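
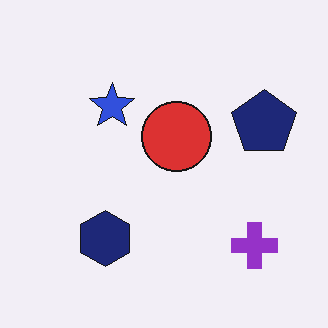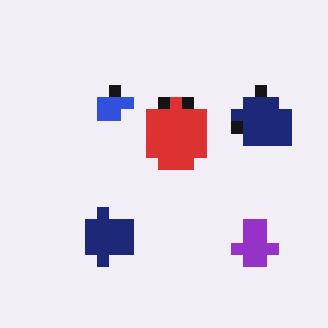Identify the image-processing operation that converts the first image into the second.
It was heavily pixelated into large blocks.

Shapes are reduced to large square blocks; fine edges and outlines are lost — a downscale-then-upscale (mosaic) effect.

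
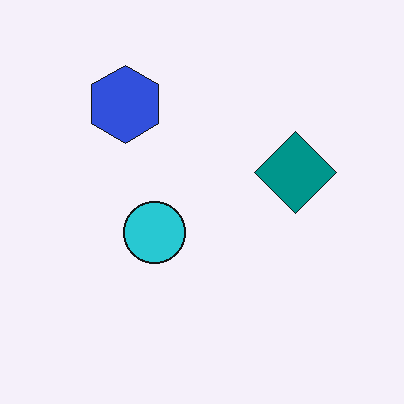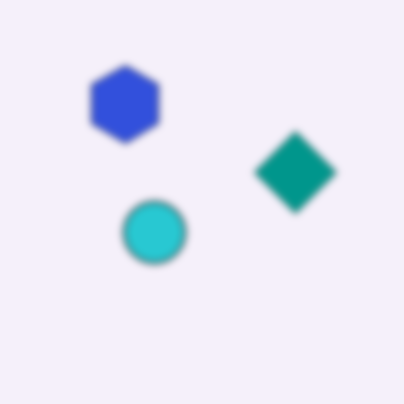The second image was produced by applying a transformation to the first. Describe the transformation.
The transformation is: moderately blurred.

Shape edges and outlines are uniformly softened across the whole image.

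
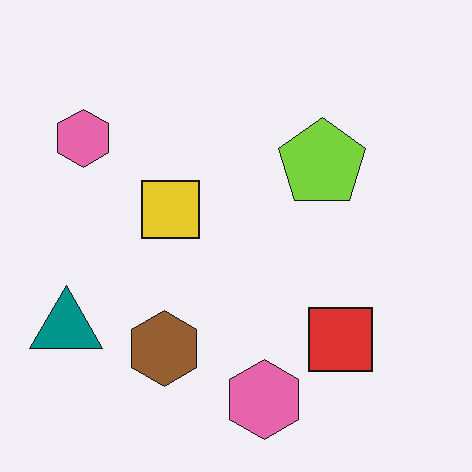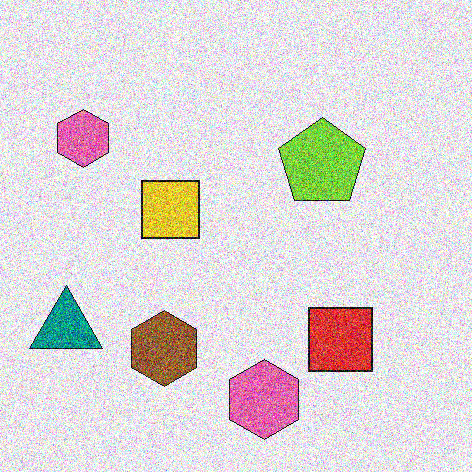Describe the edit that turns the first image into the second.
It was degraded with strong gaussian noise.

Random speckle covers the whole image, including the flat background.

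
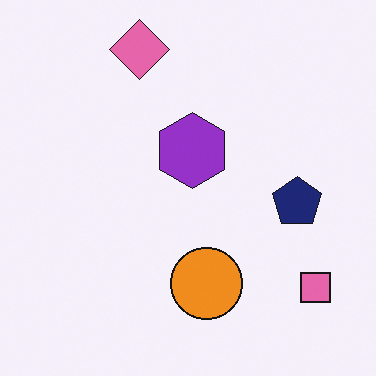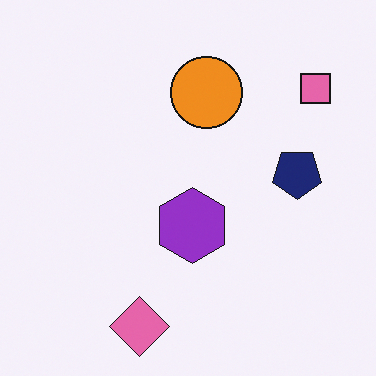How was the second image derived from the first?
The transformation is: flipped vertically (top ↔ bottom).

The pink diamond is in the top of the first image and the bottom of the second — shapes on opposite sides of the horizontal midline have swapped in a mirror flip.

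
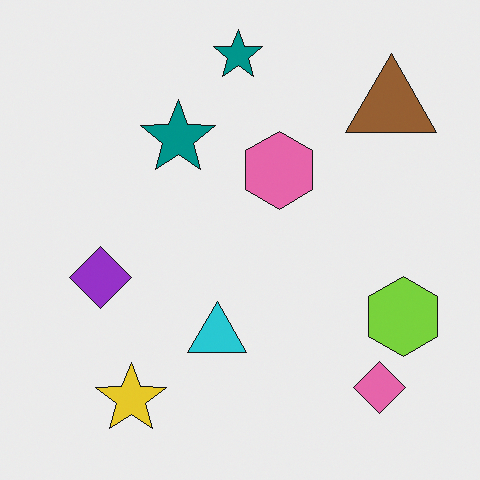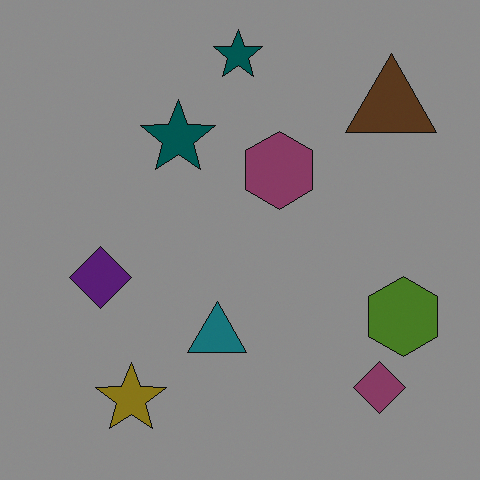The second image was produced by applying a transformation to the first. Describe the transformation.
The transformation is: noticeably darkened.

Every pixel — background and shapes alike — is uniformly darkened.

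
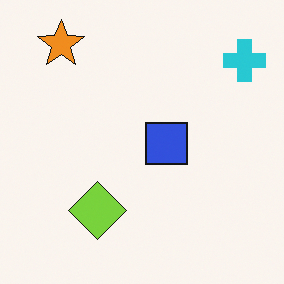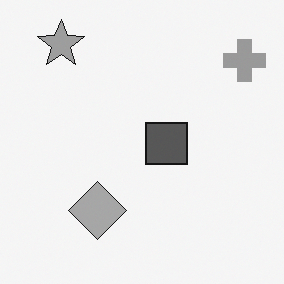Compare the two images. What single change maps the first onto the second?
The transformation is: converted to grayscale.

All color is removed — every shape is now a shade of grey.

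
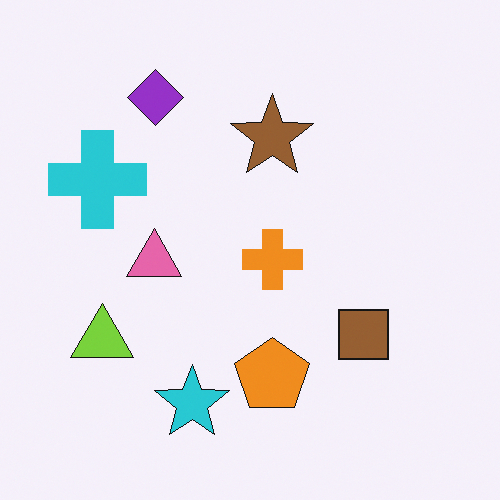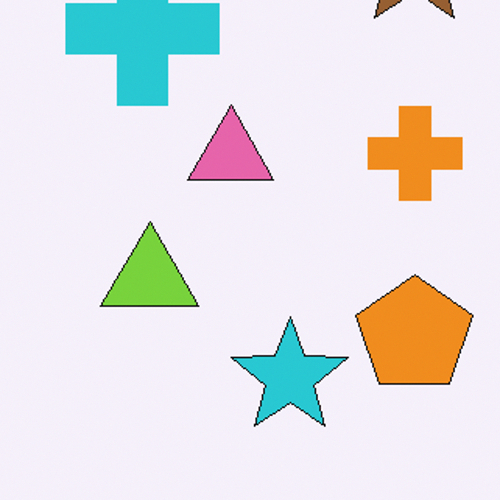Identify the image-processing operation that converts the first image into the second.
This is the original image cropped slightly and scaled back up.

The visible shapes are larger and the field of view is narrower; shapes near the original edges may be partly or wholly outside the frame — a crop-and-rescale.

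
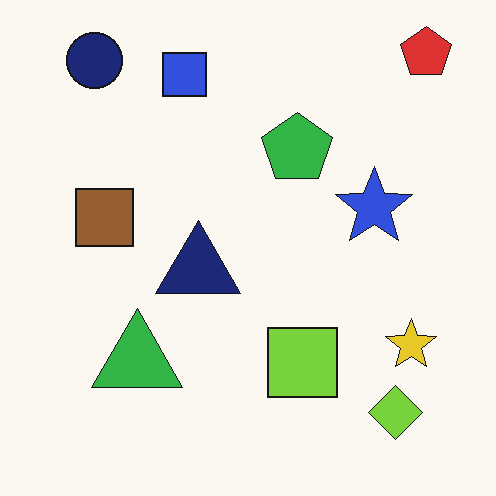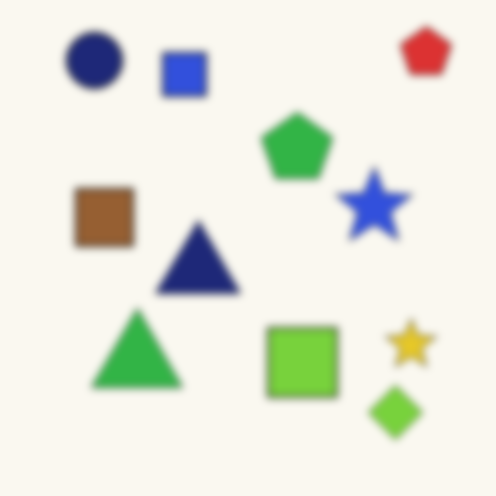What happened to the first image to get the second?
Moderately blurred.

Shape edges and outlines are uniformly softened across the whole image.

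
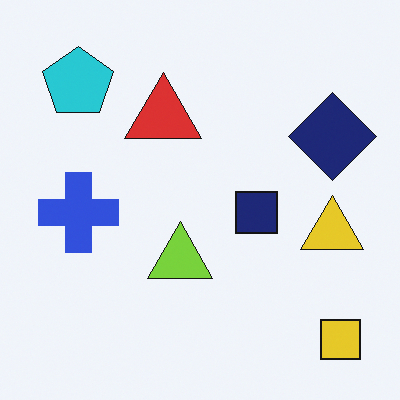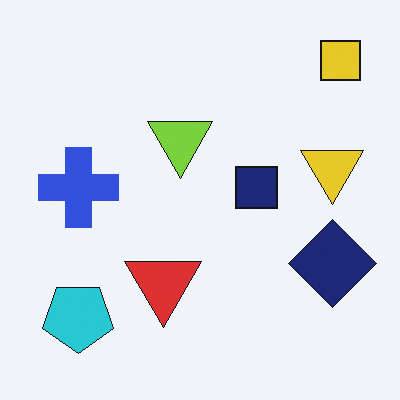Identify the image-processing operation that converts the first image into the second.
The image was flipped vertically (top ↔ bottom).

The yellow square is in the bottom-right of the first image and the top-right of the second — shapes on opposite sides of the horizontal midline have swapped in a mirror flip.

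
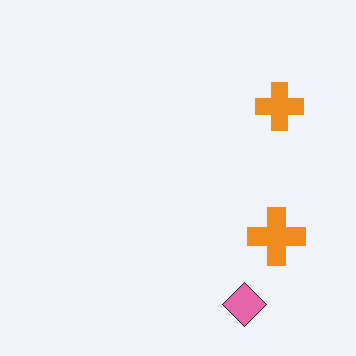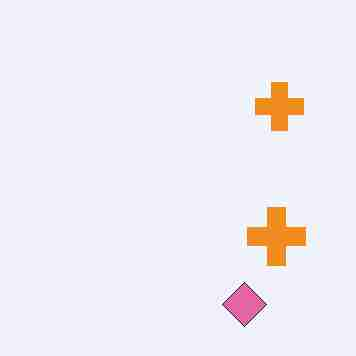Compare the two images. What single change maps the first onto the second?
The transformation is: heavily JPEG-compressed with obvious blocking artifacts.

Blocky 8×8 compression artifacts appear around shape edges and the flat background shows ringing — characteristic JPEG degradation.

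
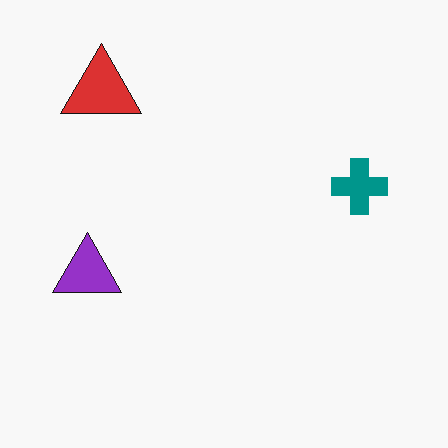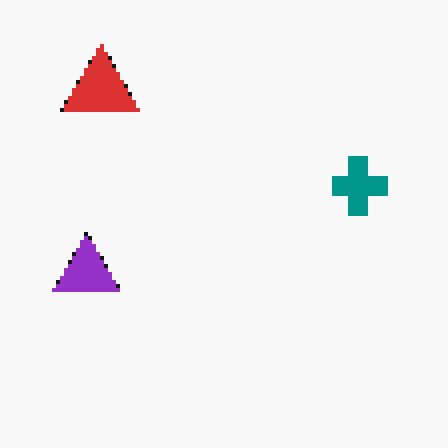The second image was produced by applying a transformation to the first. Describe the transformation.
Mildly pixelated.

Shapes are reduced to large square blocks; fine edges and outlines are lost — a downscale-then-upscale (mosaic) effect.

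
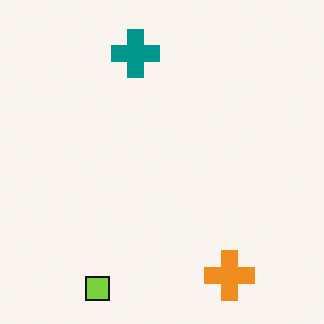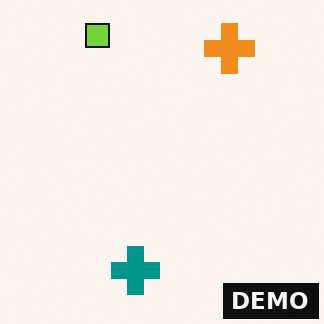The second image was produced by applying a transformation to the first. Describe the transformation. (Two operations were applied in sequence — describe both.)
This is the original image flipped vertically (top ↔ bottom), then watermarked with the text "DEMO" in the lower-right corner.

The lime square is in the bottom-left of the first image and the top-left of the second — shapes on opposite sides of the horizontal midline have swapped in a mirror flip. A dark label reading "DEMO" appears in the lower-right corner.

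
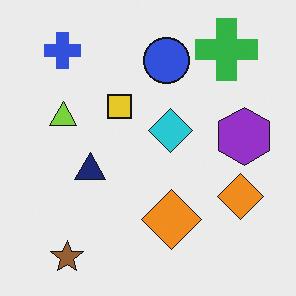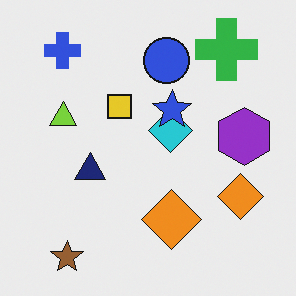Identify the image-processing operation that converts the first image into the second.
The second image is the first overlaid with an additional blue star.

A blue star appears in the second image that is absent from the first.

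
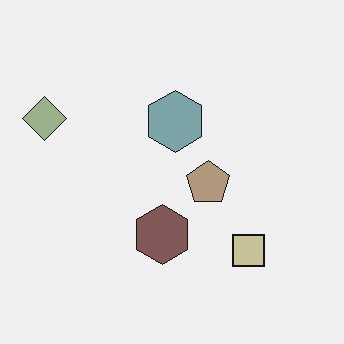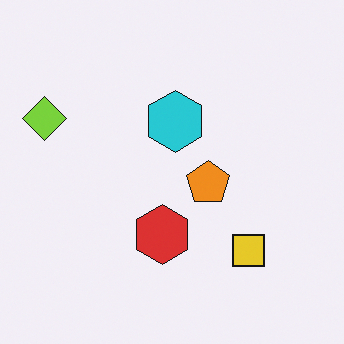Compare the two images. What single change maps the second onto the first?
The first image is the second made much more muted (saturation change).

All colors are more muted and greyish — a global saturation change.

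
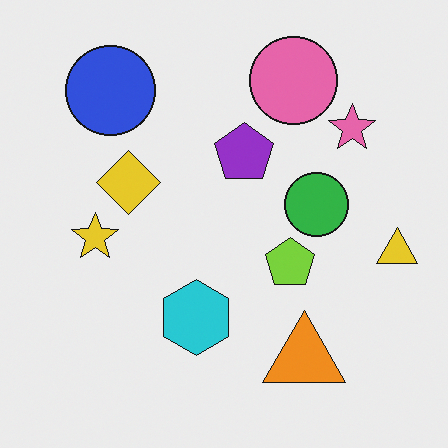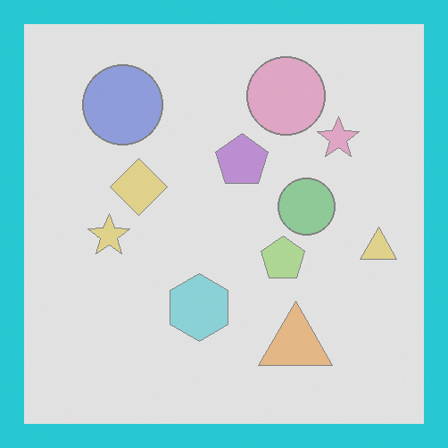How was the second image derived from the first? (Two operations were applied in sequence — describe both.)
The transformation is: washed out (contrast reduced), then framed with a cyan border.

Tones are pushed toward mid-grey across the whole image — a global contrast change. A solid cyan frame runs around the edge of the second image, with the content slightly shrunk inside it.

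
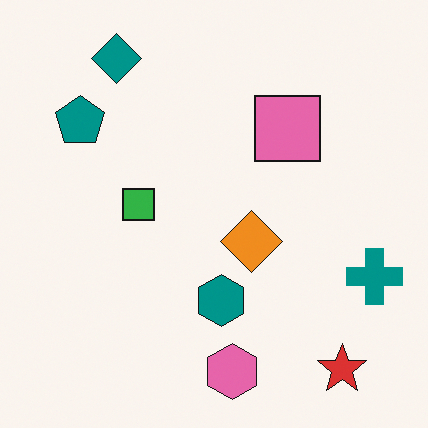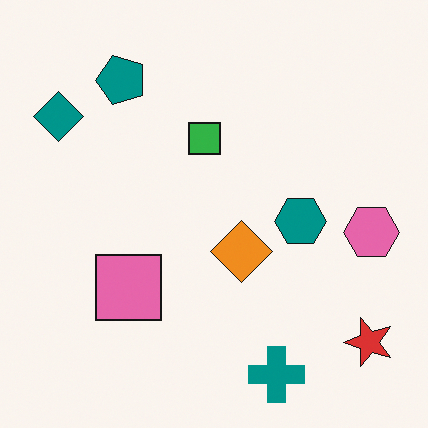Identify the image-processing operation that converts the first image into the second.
The transformation is: transposed (reflected across the top-left ↔ bottom-right diagonal).

Shapes have swapped their row and column positions — what was in the top-right is now in the bottom-left — a diagonal reflection.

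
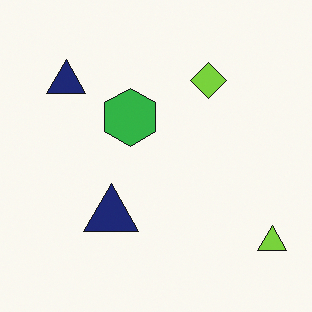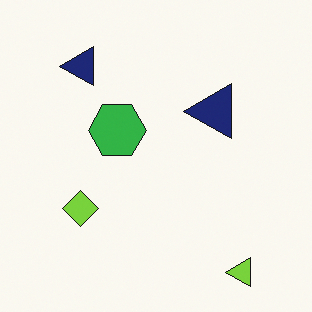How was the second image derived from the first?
It was transposed (reflected across the top-left ↔ bottom-right diagonal).

Shapes have swapped their row and column positions — what was in the top-right is now in the bottom-left — a diagonal reflection.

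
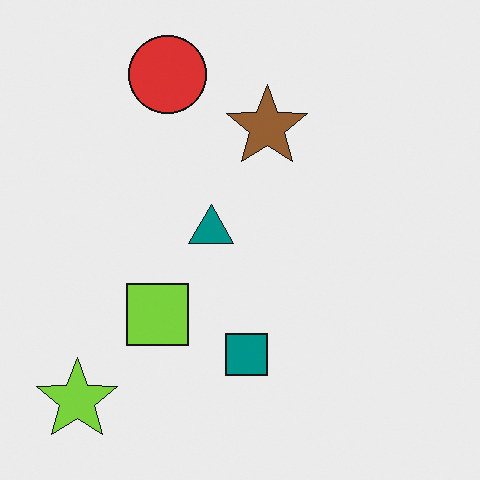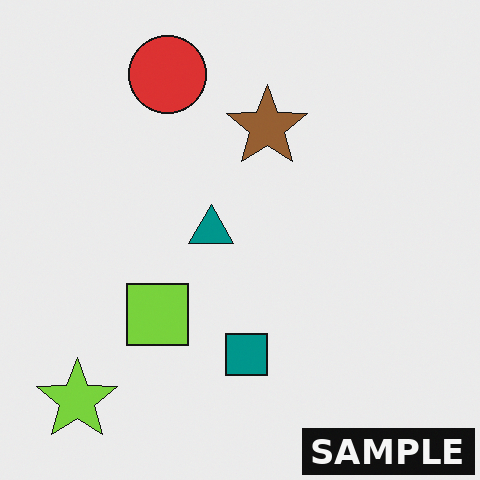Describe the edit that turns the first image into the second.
This is the original image watermarked with the text "SAMPLE" in the lower-right corner.

A dark label reading "SAMPLE" appears in the lower-right corner.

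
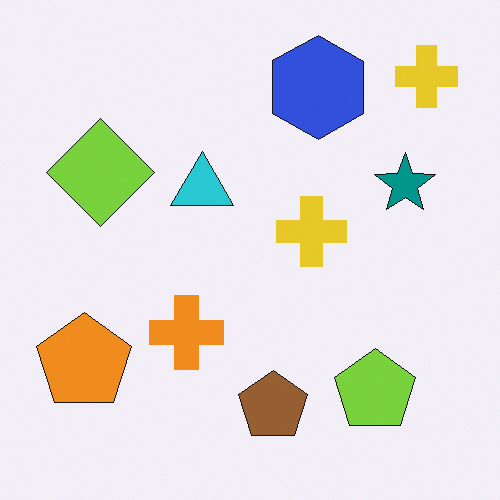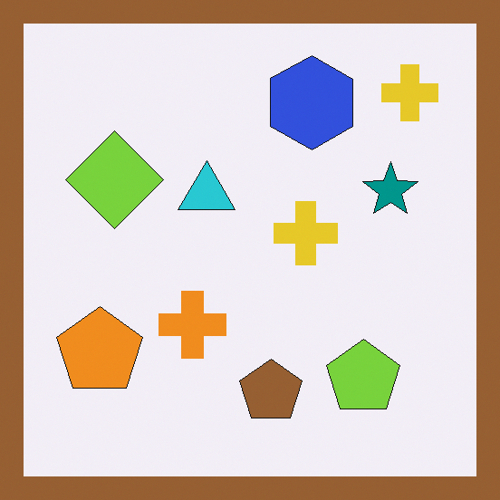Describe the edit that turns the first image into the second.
Framed with a brown border.

A solid brown frame runs around the edge of the second image, with the content slightly shrunk inside it.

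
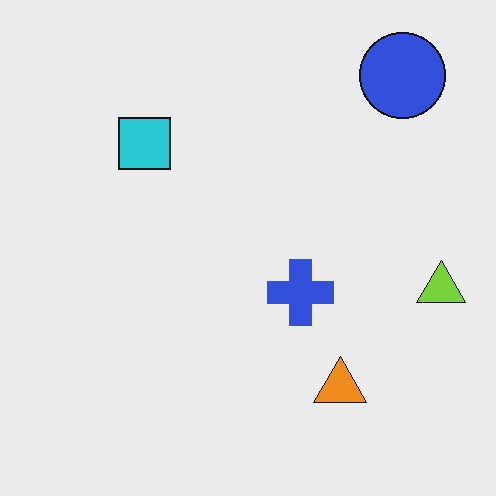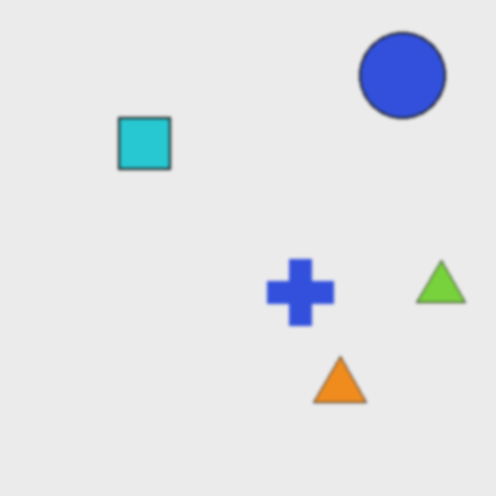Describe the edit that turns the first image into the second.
Lightly blurred.

Shape edges and outlines are uniformly softened across the whole image.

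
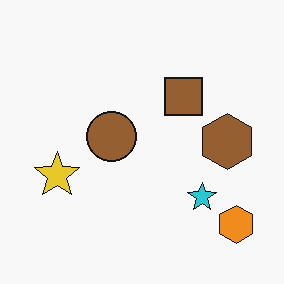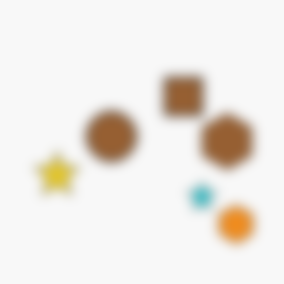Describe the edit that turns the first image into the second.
The second image is the first heavily blurred.

Shape edges and outlines are uniformly softened across the whole image.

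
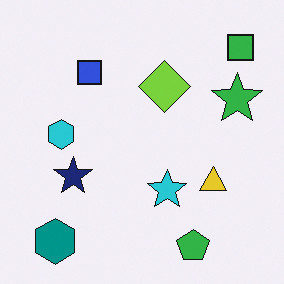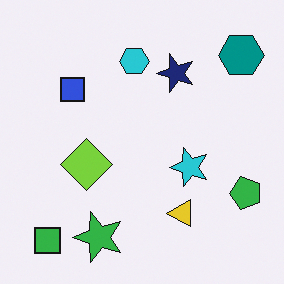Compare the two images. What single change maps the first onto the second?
The transformation is: transposed (reflected across the top-left ↔ bottom-right diagonal).

Shapes have swapped their row and column positions — what was in the top-right is now in the bottom-left — a diagonal reflection.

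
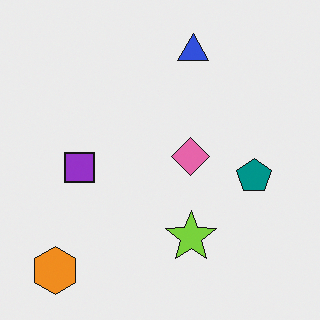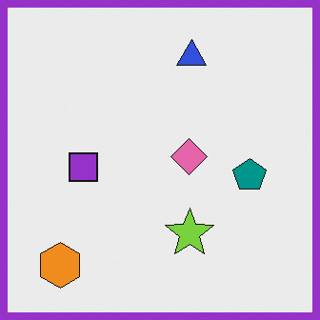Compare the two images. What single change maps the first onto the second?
It was framed with a purple border.

A solid purple frame runs around the edge of the second image, with the content slightly shrunk inside it.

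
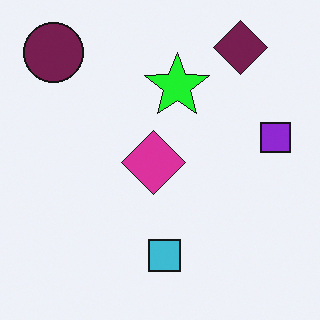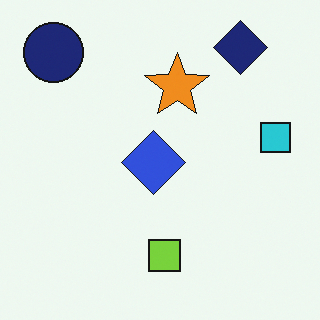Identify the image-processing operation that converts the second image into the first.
The image was hue-shifted through roughly a third of the color wheel.

Every shape's color has rotated by the same amount around the hue wheel — a uniform hue shift.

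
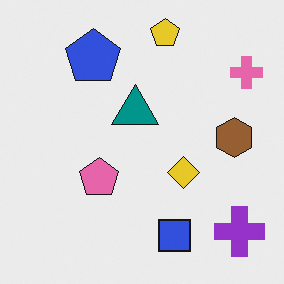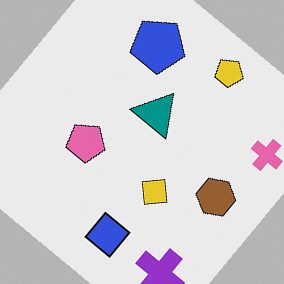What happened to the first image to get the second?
The second image is the first rotated clockwise by a large amount — several tens of degrees.

Every shape is tilted by the same angle and the image corners show triangular fill wedges — a whole-image rotation by a non-right angle.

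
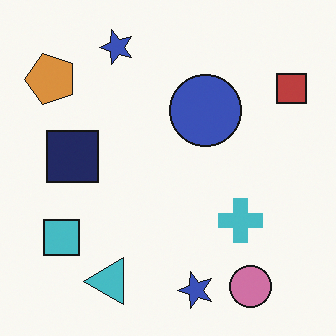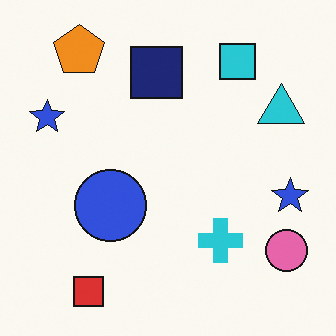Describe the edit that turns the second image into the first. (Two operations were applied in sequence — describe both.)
It was slightly desaturated, then transposed (reflected across the top-left ↔ bottom-right diagonal).

All colors are more muted and greyish — a global saturation change. Shapes have swapped their row and column positions — what was in the top-right is now in the bottom-left — a diagonal reflection.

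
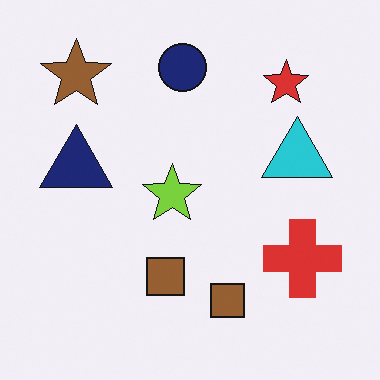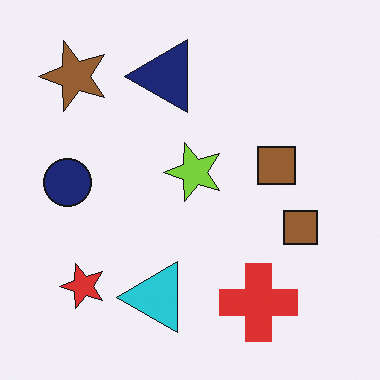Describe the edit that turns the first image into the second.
The image was transposed (reflected across the top-left ↔ bottom-right diagonal).

Shapes have swapped their row and column positions — what was in the top-right is now in the bottom-left — a diagonal reflection.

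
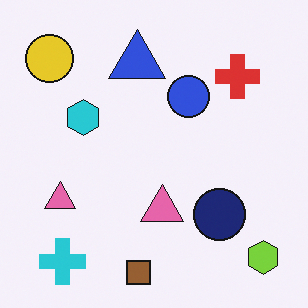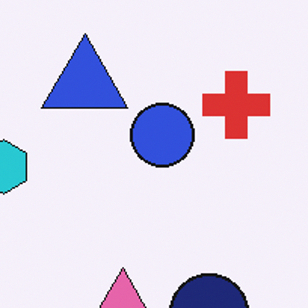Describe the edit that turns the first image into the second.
The second image is the first cropped to a modestly smaller region and rescaled.

The visible shapes are larger and the field of view is narrower; shapes near the original edges may be partly or wholly outside the frame — a crop-and-rescale.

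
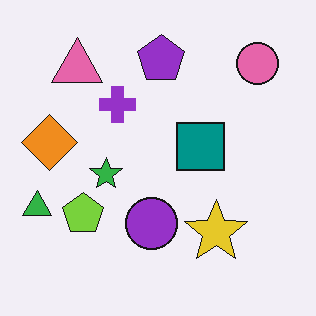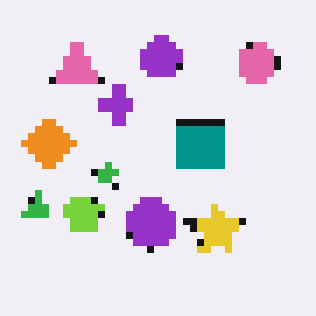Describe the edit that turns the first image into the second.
The image was pixelated into visible square blocks.

Shapes are reduced to large square blocks; fine edges and outlines are lost — a downscale-then-upscale (mosaic) effect.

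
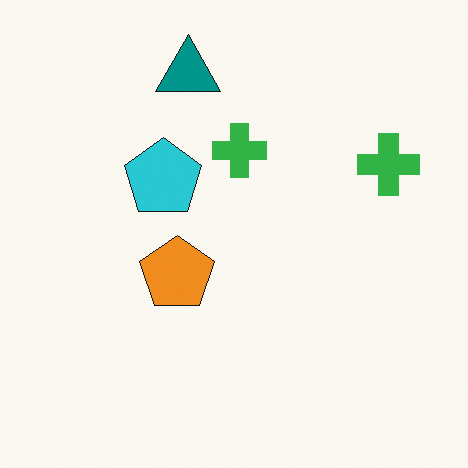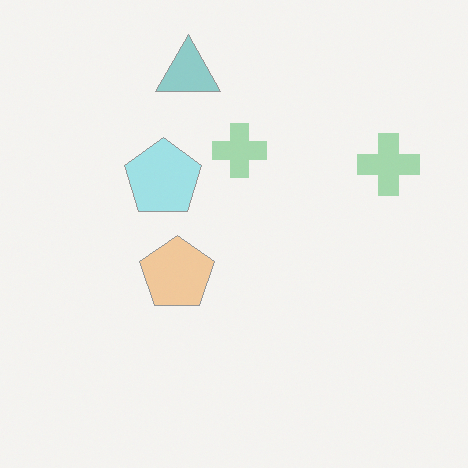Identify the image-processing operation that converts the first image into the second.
This is the original image washed out (contrast reduced).

Tones are pushed toward mid-grey across the whole image — a global contrast change.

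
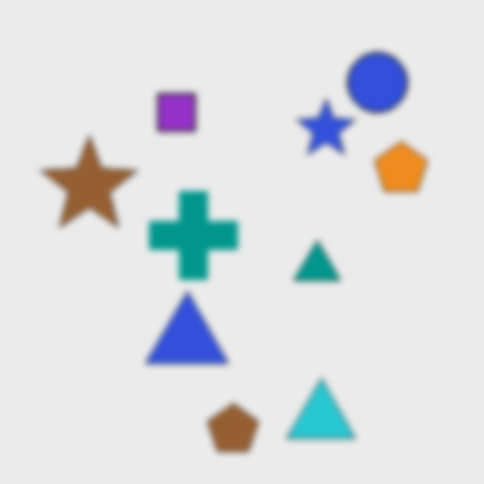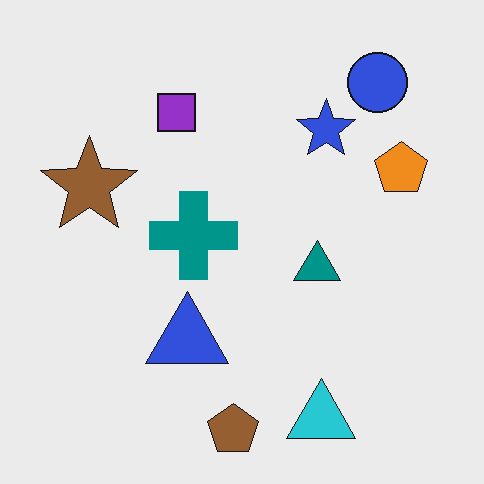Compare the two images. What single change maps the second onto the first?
Noticeably gaussian-blurred.

Shape edges and outlines are uniformly softened across the whole image.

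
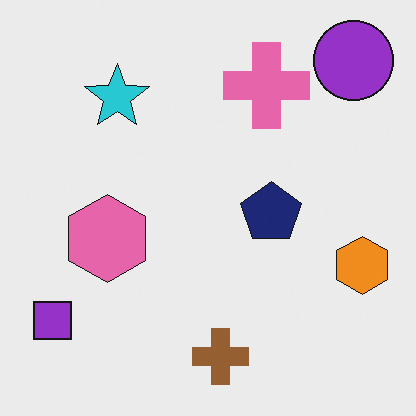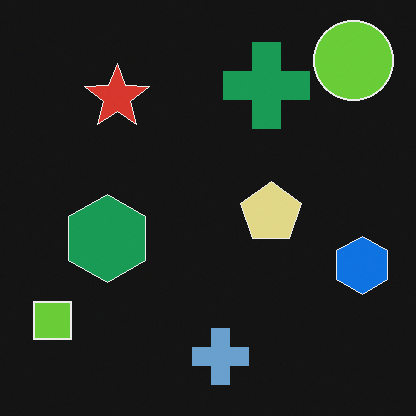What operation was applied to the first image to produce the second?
This is the original image color-inverted (negative).

The light background has become dark and every shape's color is its complement — a photographic negative.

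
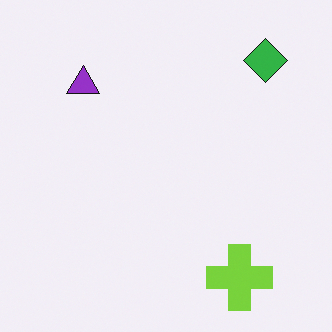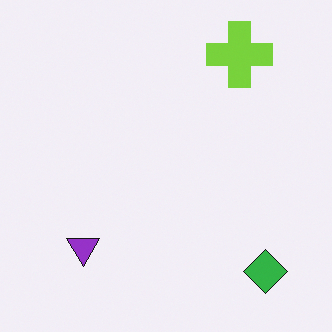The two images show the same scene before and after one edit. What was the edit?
The image was flipped vertically (top ↔ bottom).

The lime cross is in the bottom-right of the first image and the top-right of the second — shapes on opposite sides of the horizontal midline have swapped in a mirror flip.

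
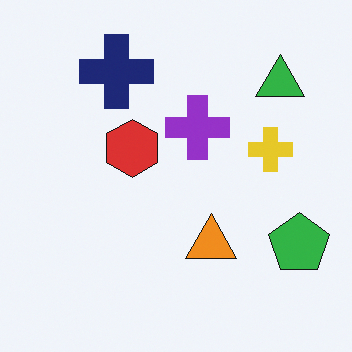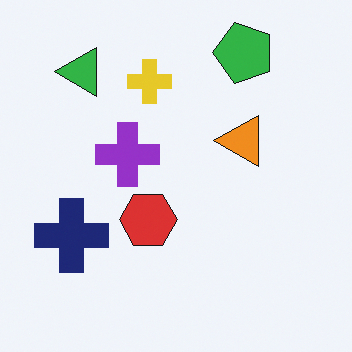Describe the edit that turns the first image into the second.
This is the original image rotated 90° counter-clockwise.

The green pentagon sits in the bottom-right of the first image and the top-right of the second — consistent with a whole-image 90° counter-clockwise rotation.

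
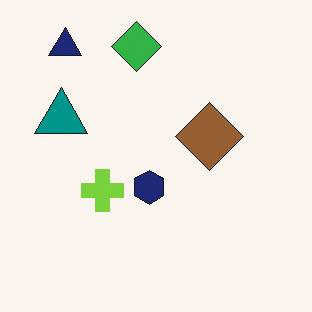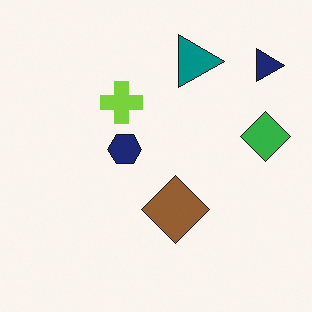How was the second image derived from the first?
It was rotated 90° clockwise.

The navy triangle sits in the top-left of the first image and the top-right of the second — consistent with a whole-image 90° clockwise rotation.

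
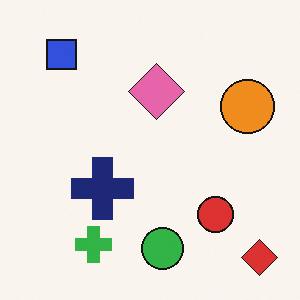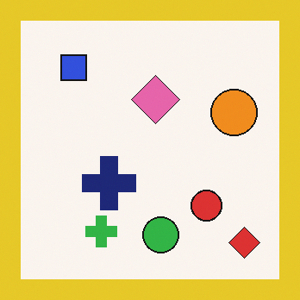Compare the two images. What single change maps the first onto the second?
It was framed with a yellow border.

A solid yellow frame runs around the edge of the second image, with the content slightly shrunk inside it.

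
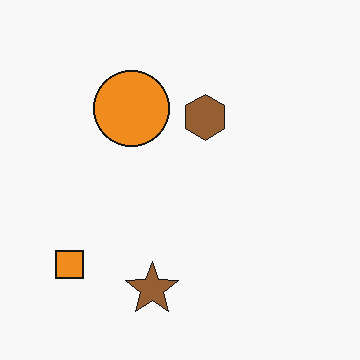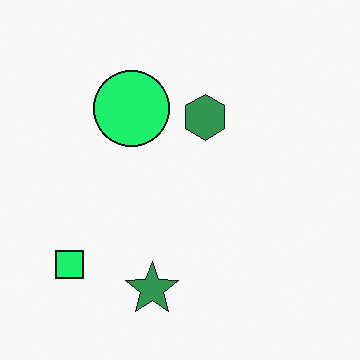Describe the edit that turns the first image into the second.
The transformation is: hue-shifted by a moderate amount.

Every shape's color has rotated by the same amount around the hue wheel — a uniform hue shift.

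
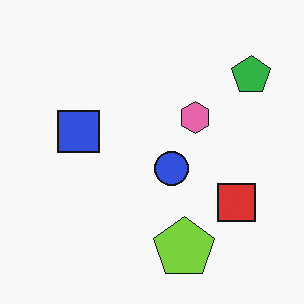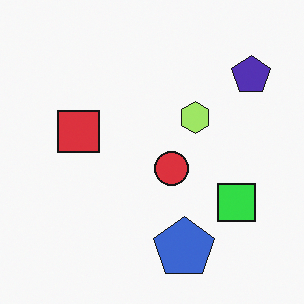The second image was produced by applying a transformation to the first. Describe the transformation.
It was hue-shifted by a moderate amount.

Every shape's color has rotated by the same amount around the hue wheel — a uniform hue shift.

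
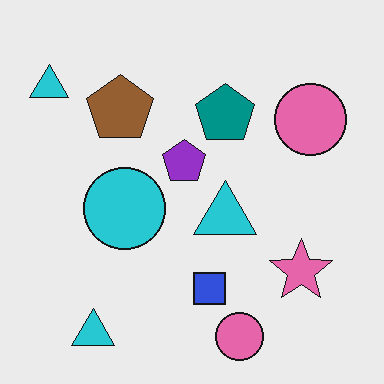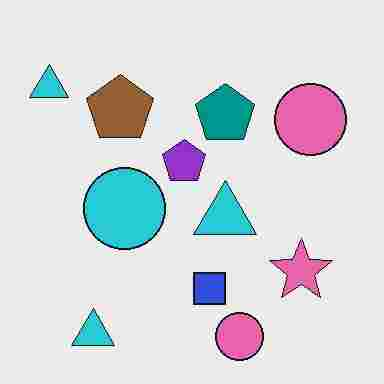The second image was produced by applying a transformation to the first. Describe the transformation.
This is the original image heavily JPEG-compressed with obvious blocking artifacts.

Blocky 8×8 compression artifacts appear around shape edges and the flat background shows ringing — characteristic JPEG degradation.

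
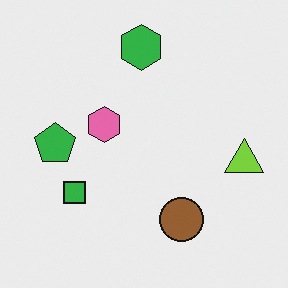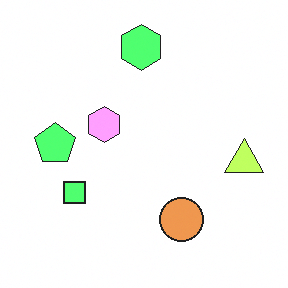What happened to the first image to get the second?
The transformation is: brightened a lot.

Every pixel — background and shapes alike — is uniformly brightened.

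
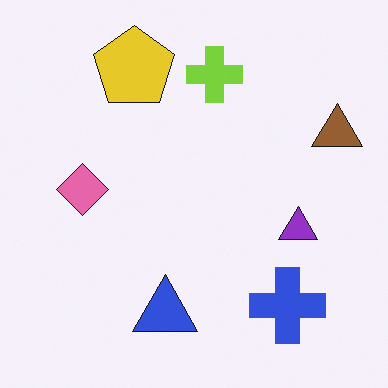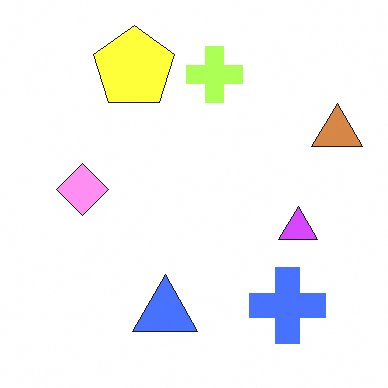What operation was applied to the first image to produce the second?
The second image is the first noticeably brightened.

Every pixel — background and shapes alike — is uniformly brightened.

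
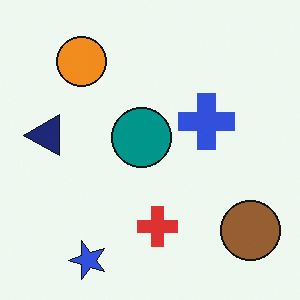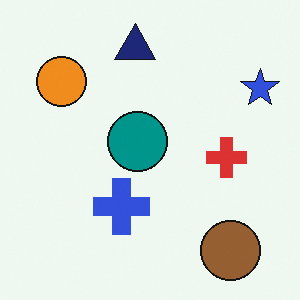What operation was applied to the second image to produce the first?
Transposed (reflected across the top-left ↔ bottom-right diagonal).

Shapes have swapped their row and column positions — what was in the top-right is now in the bottom-left — a diagonal reflection.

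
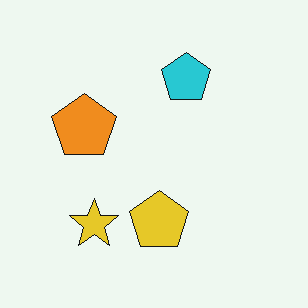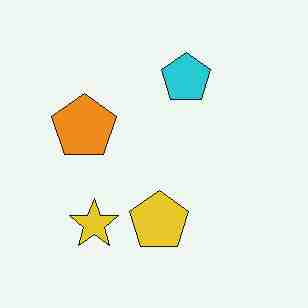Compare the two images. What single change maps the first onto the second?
The second image is the first heavily JPEG-compressed with obvious blocking artifacts.

Blocky 8×8 compression artifacts appear around shape edges and the flat background shows ringing — characteristic JPEG degradation.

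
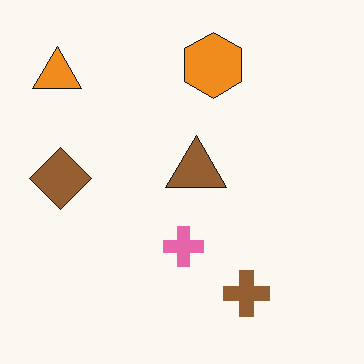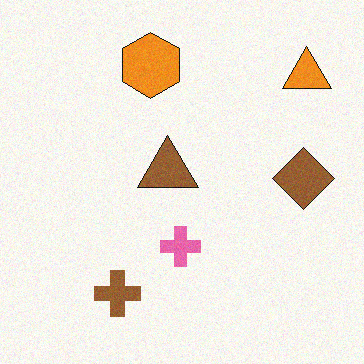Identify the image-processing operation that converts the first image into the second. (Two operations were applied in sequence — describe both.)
Degraded with light additive noise, then flipped horizontally (left ↔ right).

Random speckle covers the whole image, including the flat background. The orange triangle is in the top-left of the first image and the top-right of the second — shapes on opposite sides of the vertical midline have swapped in a mirror flip.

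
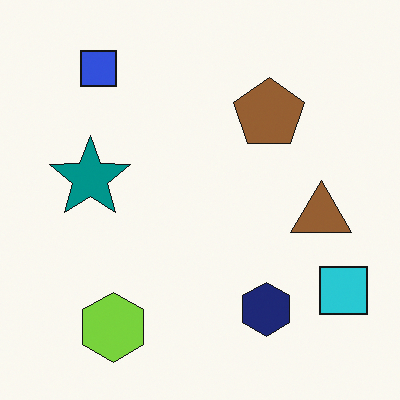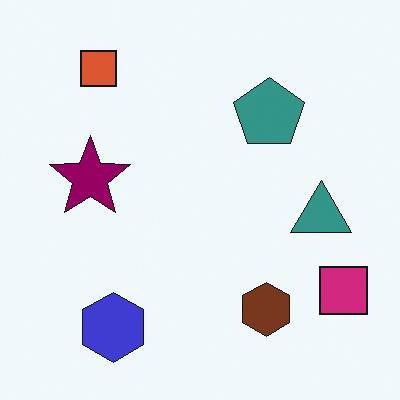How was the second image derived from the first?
The transformation is: hue-shifted by a moderate amount.

Every shape's color has rotated by the same amount around the hue wheel — a uniform hue shift.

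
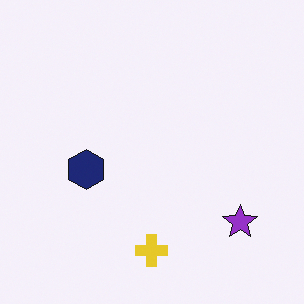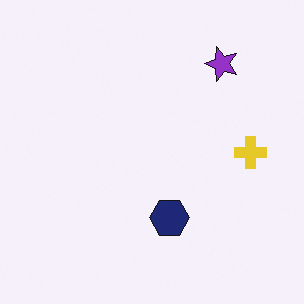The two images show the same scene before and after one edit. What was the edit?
The image was rotated 90° counter-clockwise.

The purple star sits in the bottom-right of the first image and the top-right of the second — consistent with a whole-image 90° counter-clockwise rotation.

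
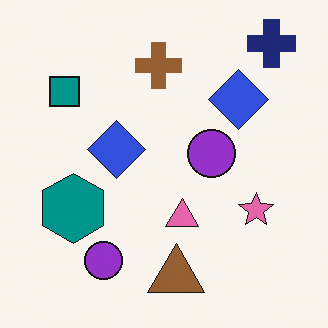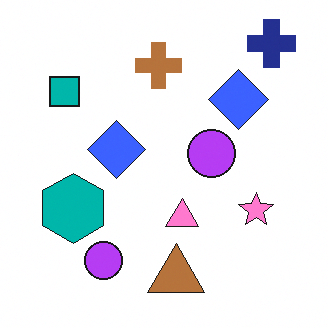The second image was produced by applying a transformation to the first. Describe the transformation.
The second image is the first brightened a little.

Every pixel — background and shapes alike — is uniformly brightened.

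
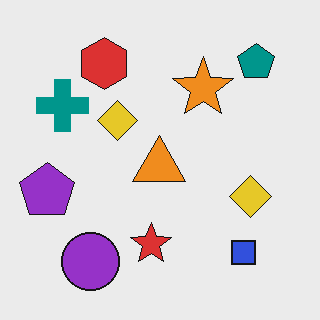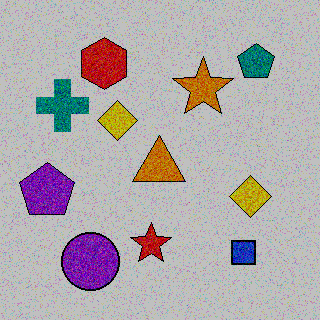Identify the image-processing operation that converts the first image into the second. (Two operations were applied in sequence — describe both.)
The image was degraded with heavy additive noise, then aggressively posterized.

Random speckle covers the whole image, including the flat background. Each flat color has snapped to a coarser quantized level — most visibly, the near-white background has dropped to a flat grey.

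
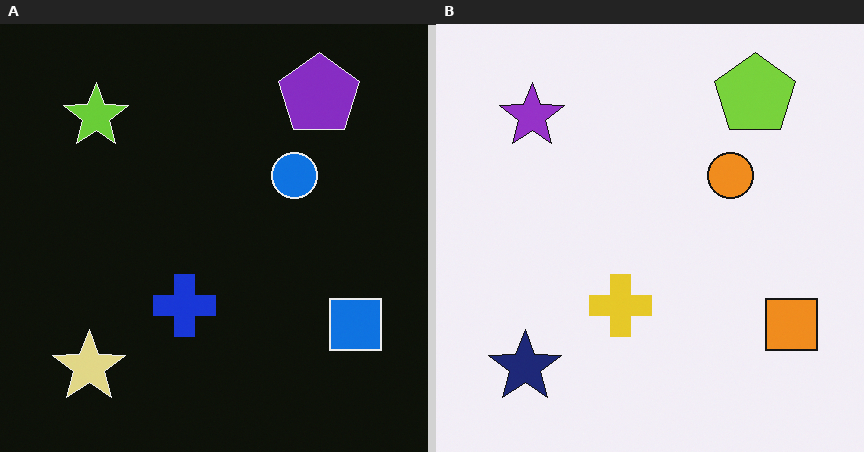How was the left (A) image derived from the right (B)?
This is the original image color-inverted (negative).

The light background has become dark and every shape's color is its complement — a photographic negative.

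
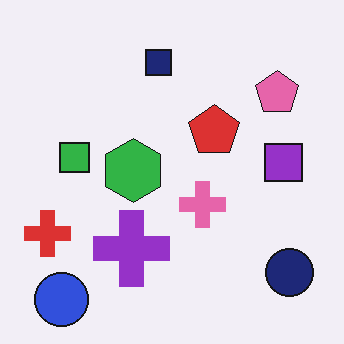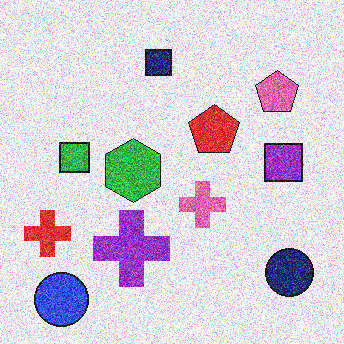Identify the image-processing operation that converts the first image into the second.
The second image is the first degraded with strong gaussian noise.

Random speckle covers the whole image, including the flat background.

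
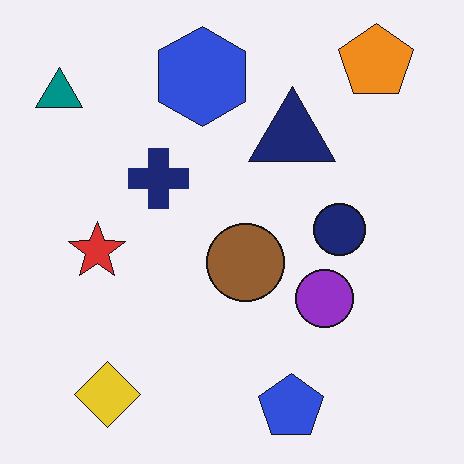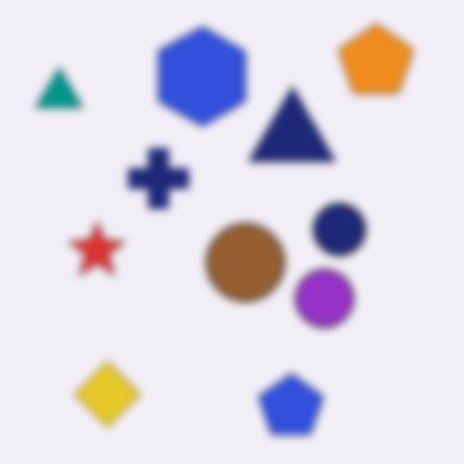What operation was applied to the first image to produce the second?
The image was moderately blurred.

Shape edges and outlines are uniformly softened across the whole image.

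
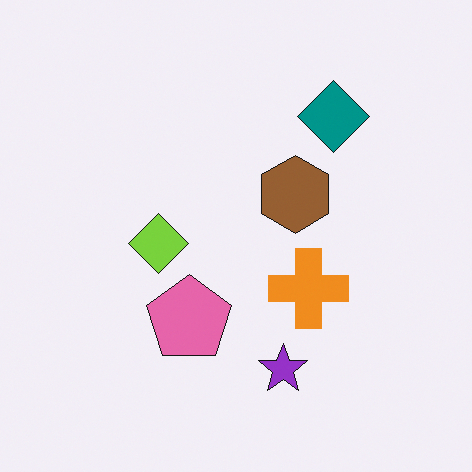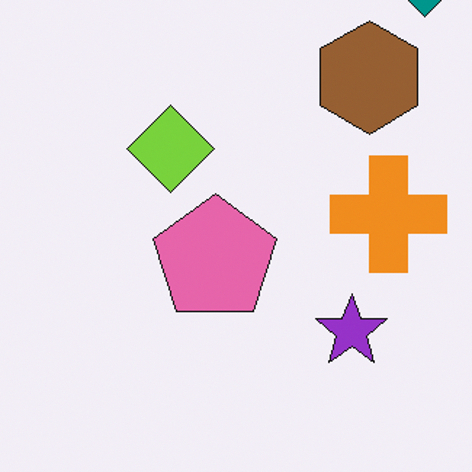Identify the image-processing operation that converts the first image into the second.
The transformation is: cropped slightly and scaled back up.

The visible shapes are larger and the field of view is narrower; shapes near the original edges may be partly or wholly outside the frame — a crop-and-rescale.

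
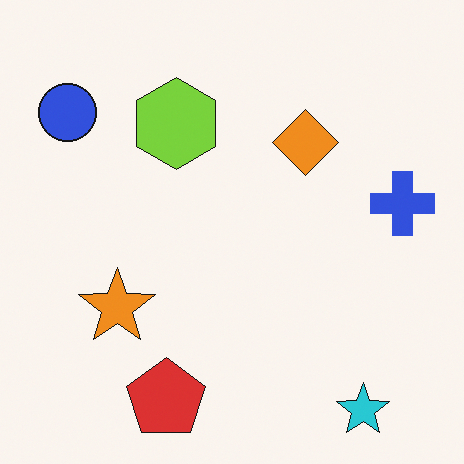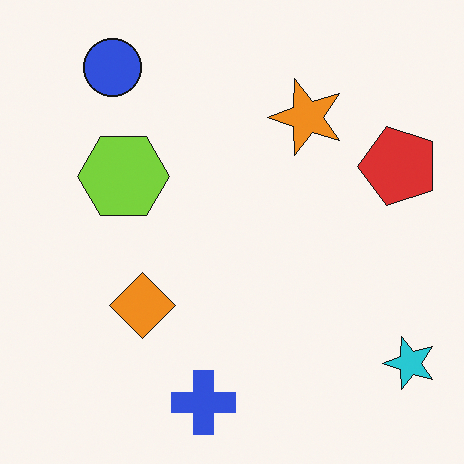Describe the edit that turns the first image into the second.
The transformation is: transposed (reflected across the top-left ↔ bottom-right diagonal).

Shapes have swapped their row and column positions — what was in the top-right is now in the bottom-left — a diagonal reflection.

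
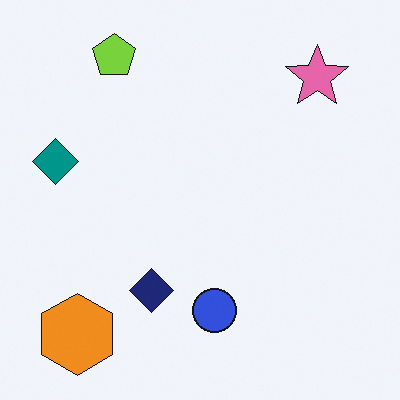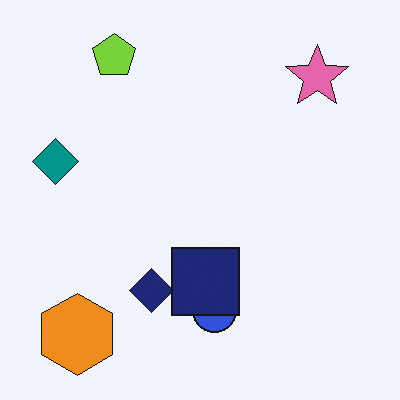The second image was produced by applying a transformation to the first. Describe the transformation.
It was overlaid with an additional navy square.

A navy square appears in the second image that is absent from the first.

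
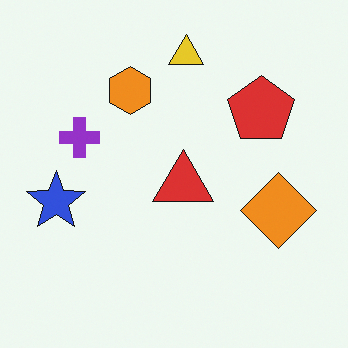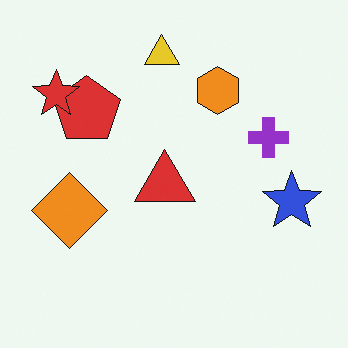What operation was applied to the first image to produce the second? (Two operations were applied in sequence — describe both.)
The transformation is: flipped horizontally (left ↔ right), then overlaid with an additional red star.

The blue star is in the left of the first image and the right of the second — shapes on opposite sides of the vertical midline have swapped in a mirror flip. A red star appears in the second image that is absent from the first.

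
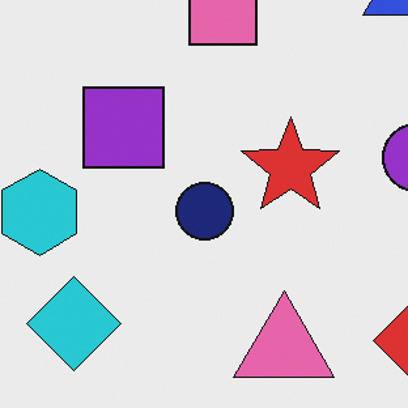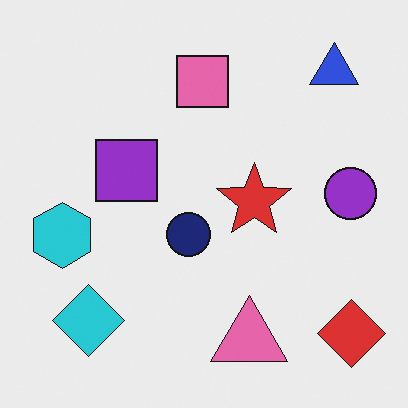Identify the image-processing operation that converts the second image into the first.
It was cropped slightly and scaled back up.

The visible shapes are larger and the field of view is narrower; shapes near the original edges may be partly or wholly outside the frame — a crop-and-rescale.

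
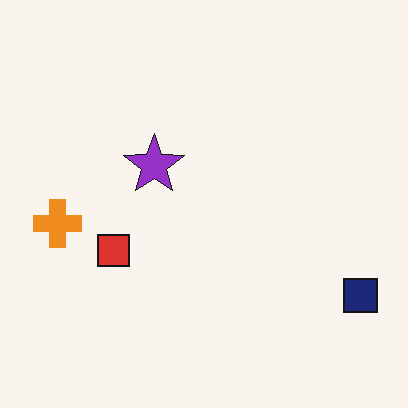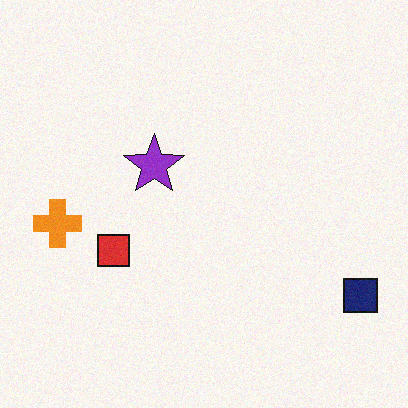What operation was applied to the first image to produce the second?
The image was degraded with subtle gaussian noise.

Random speckle covers the whole image, including the flat background.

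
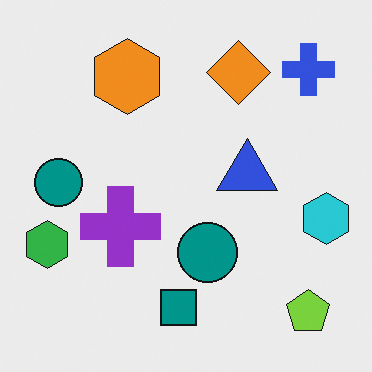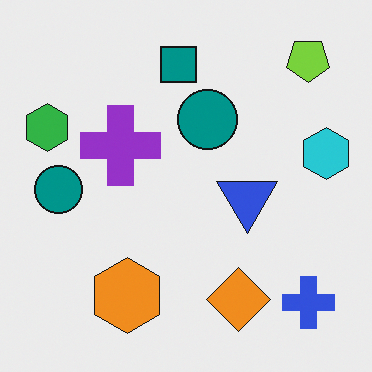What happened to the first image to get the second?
The second image is the first flipped vertically (top ↔ bottom).

The lime pentagon is in the bottom-right of the first image and the top-right of the second — shapes on opposite sides of the horizontal midline have swapped in a mirror flip.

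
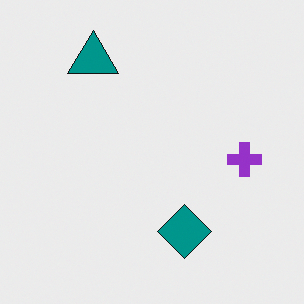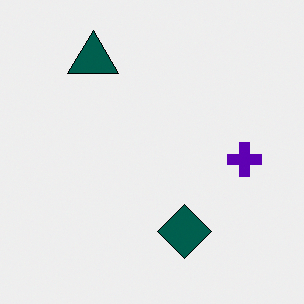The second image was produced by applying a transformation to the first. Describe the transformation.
It was given much higher contrast.

Tones are pushed away from mid-grey across the whole image — a global contrast change.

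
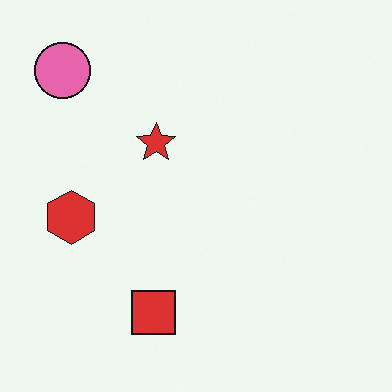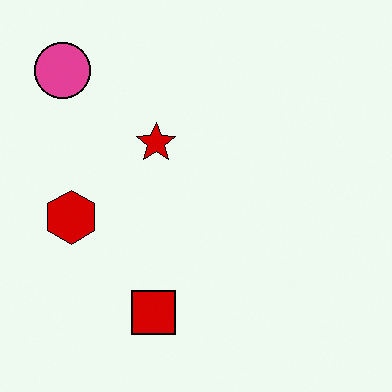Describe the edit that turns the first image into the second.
It was given slightly increased contrast.

Tones are pushed away from mid-grey across the whole image — a global contrast change.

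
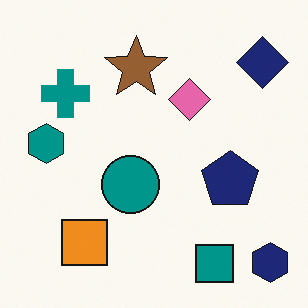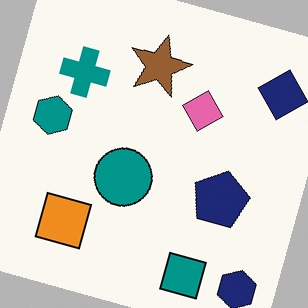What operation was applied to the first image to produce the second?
The second image is the first rotated clockwise by a moderate amount.

Every shape is tilted by the same angle and the image corners show triangular fill wedges — a whole-image rotation by a non-right angle.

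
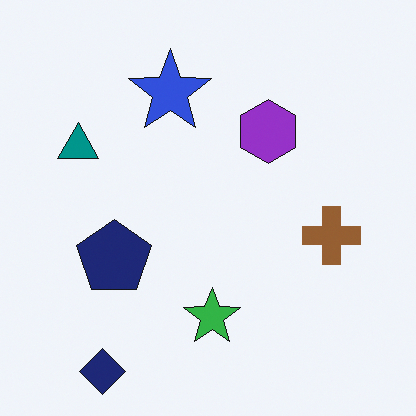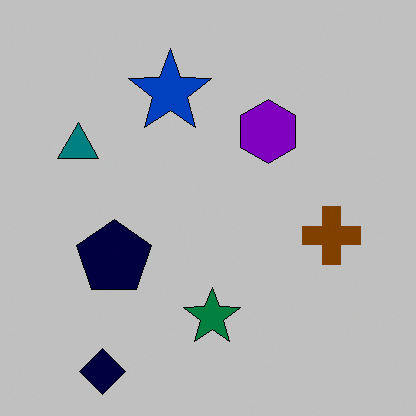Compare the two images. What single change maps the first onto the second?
The image was heavily posterized to just a handful of flat colors.

Each flat color has snapped to a coarser quantized level — most visibly, the near-white background has dropped to a flat grey.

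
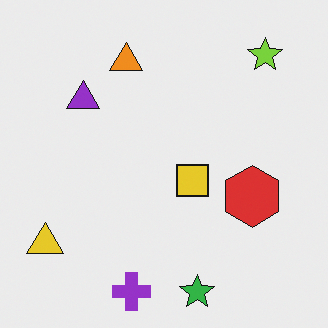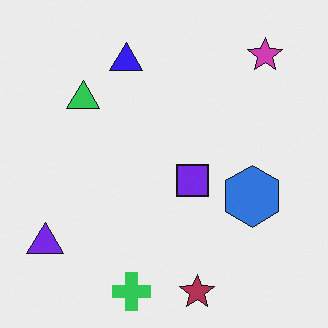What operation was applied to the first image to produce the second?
Hue-shifted through roughly half the color wheel.

Every shape's color has rotated by the same amount around the hue wheel — a uniform hue shift.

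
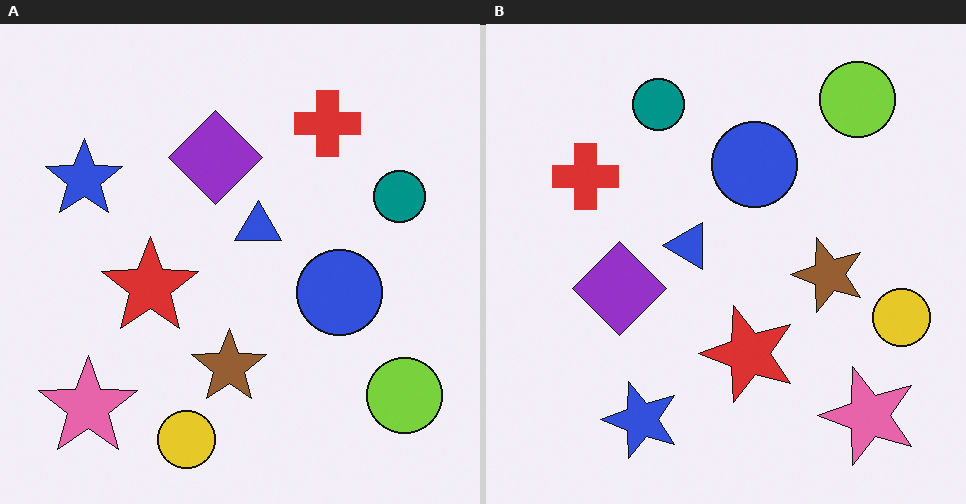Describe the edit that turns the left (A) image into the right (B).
The right (B) image is the left (A) rotated 90° counter-clockwise.

The lime circle sits in the bottom-right of the left (A) image and the top-right of the right (B) — consistent with a whole-image 90° counter-clockwise rotation.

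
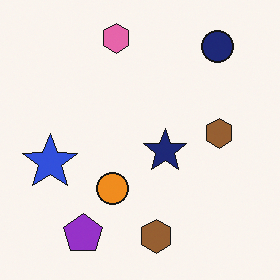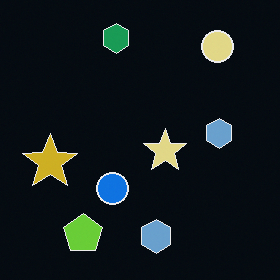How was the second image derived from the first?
The second image is the first color-inverted (negative).

The light background has become dark and every shape's color is its complement — a photographic negative.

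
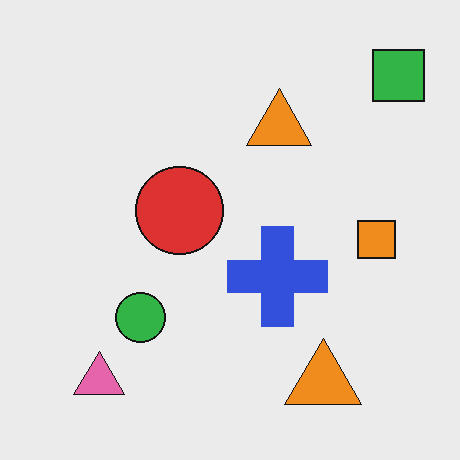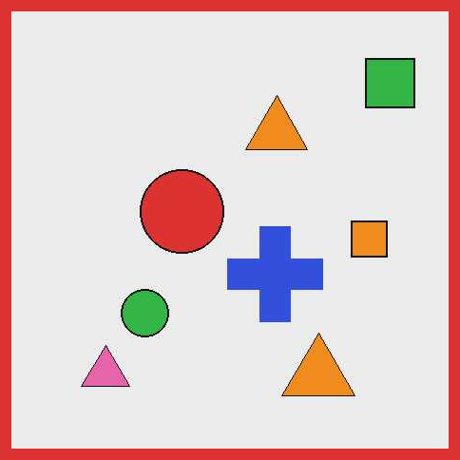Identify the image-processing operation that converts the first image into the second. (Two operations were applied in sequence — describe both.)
Given moderate JPEG compression, then framed with a red border.

Blocky 8×8 compression artifacts appear around shape edges and the flat background shows ringing — characteristic JPEG degradation. A solid red frame runs around the edge of the second image, with the content slightly shrunk inside it.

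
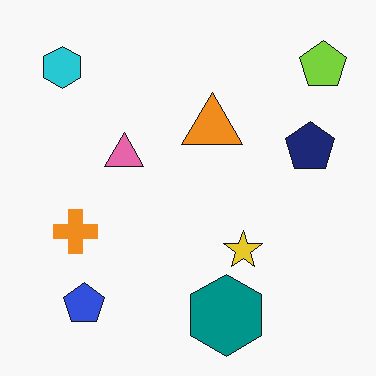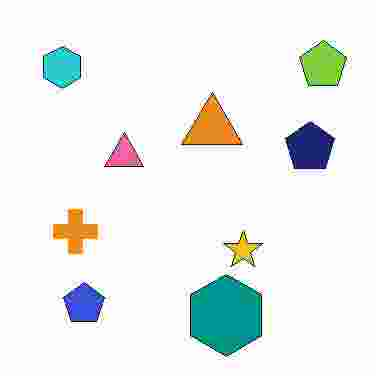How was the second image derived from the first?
The transformation is: degraded with heavy JPEG compression.

Blocky 8×8 compression artifacts appear around shape edges and the flat background shows ringing — characteristic JPEG degradation.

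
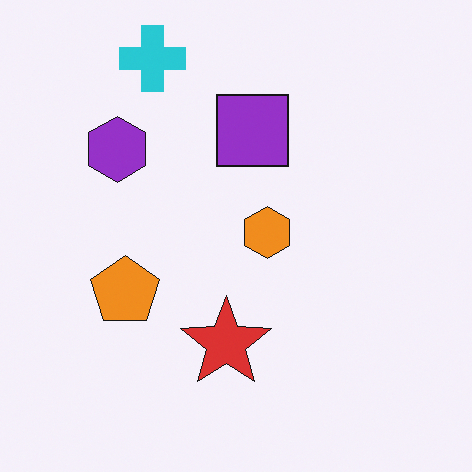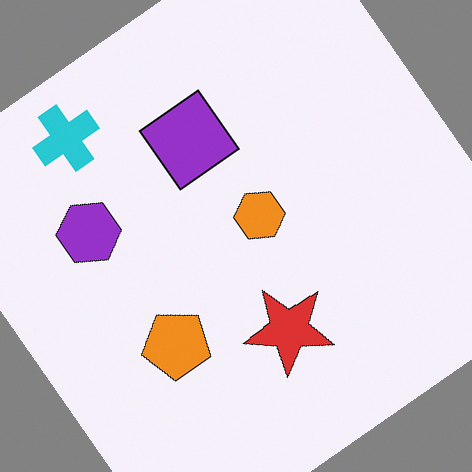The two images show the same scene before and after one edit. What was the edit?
This is the original image rotated counter-clockwise by a large amount — several tens of degrees.

Every shape is tilted by the same angle and the image corners show triangular fill wedges — a whole-image rotation by a non-right angle.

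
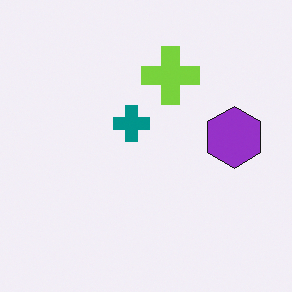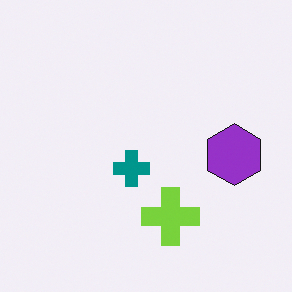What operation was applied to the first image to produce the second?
The transformation is: flipped vertically (top ↔ bottom).

The lime cross is in the top of the first image and the bottom of the second — shapes on opposite sides of the horizontal midline have swapped in a mirror flip.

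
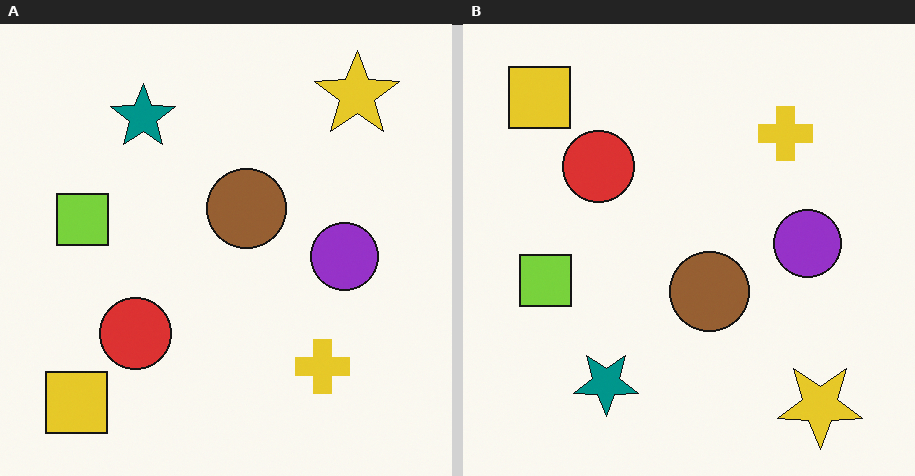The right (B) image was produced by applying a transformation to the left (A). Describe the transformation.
The transformation is: flipped vertically (top ↔ bottom).

The yellow star is in the top-right of the left (A) image and the bottom-right of the right (B) — shapes on opposite sides of the horizontal midline have swapped in a mirror flip.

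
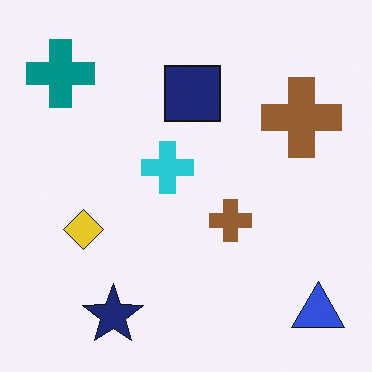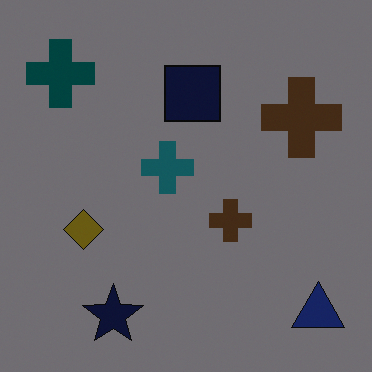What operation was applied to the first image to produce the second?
It was noticeably darkened.

Every pixel — background and shapes alike — is uniformly darkened.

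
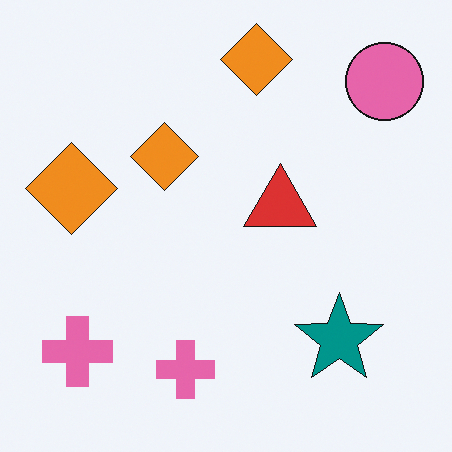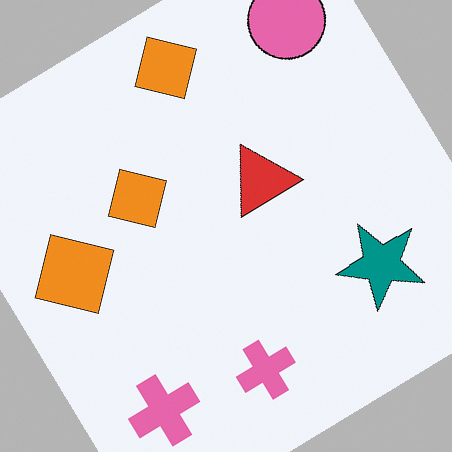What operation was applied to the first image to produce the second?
The transformation is: rotated counter-clockwise by a large amount — several tens of degrees.

Every shape is tilted by the same angle and the image corners show triangular fill wedges — a whole-image rotation by a non-right angle.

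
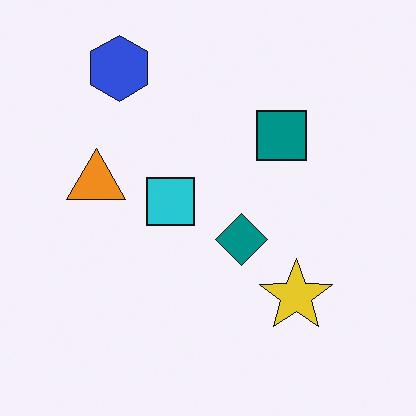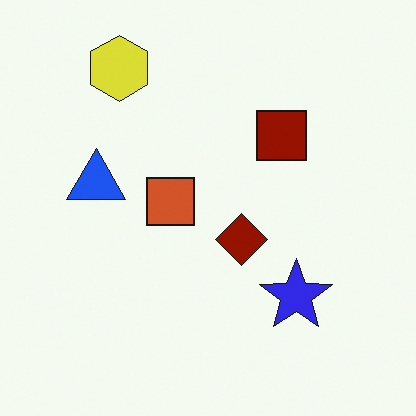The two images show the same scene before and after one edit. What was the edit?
Hue-shifted through roughly half the color wheel.

Every shape's color has rotated by the same amount around the hue wheel — a uniform hue shift.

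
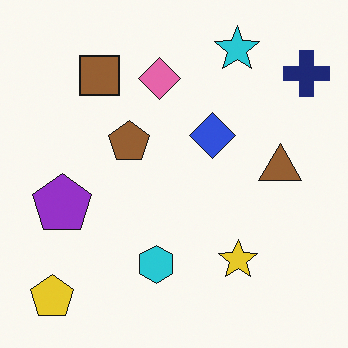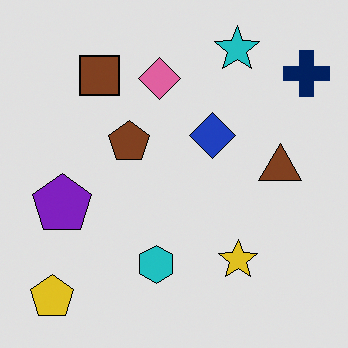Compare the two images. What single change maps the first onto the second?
The second image is the first posterized to a reduced palette.

Each flat color has snapped to a coarser quantized level — most visibly, the near-white background has dropped to a flat grey.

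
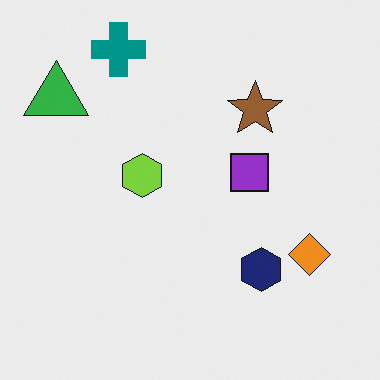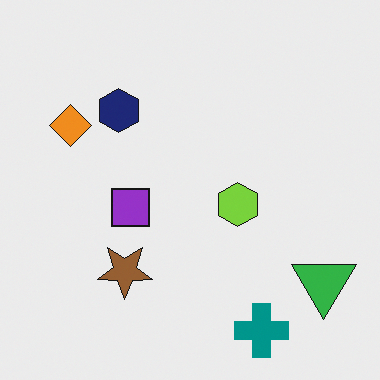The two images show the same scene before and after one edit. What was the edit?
The second image is the first rotated 180°.

The green triangle sits in the top-left of the first image and the bottom-right of the second — consistent with a whole-image 180° rotation.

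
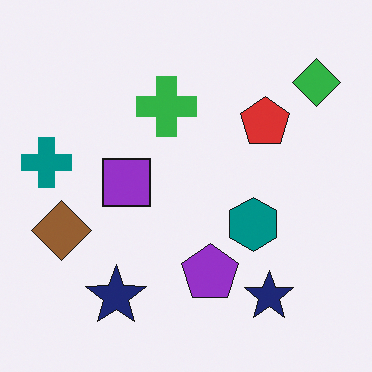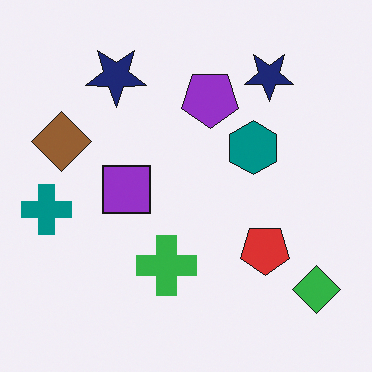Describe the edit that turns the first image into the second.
The transformation is: flipped vertically (top ↔ bottom).

The green diamond is in the top-right of the first image and the bottom-right of the second — shapes on opposite sides of the horizontal midline have swapped in a mirror flip.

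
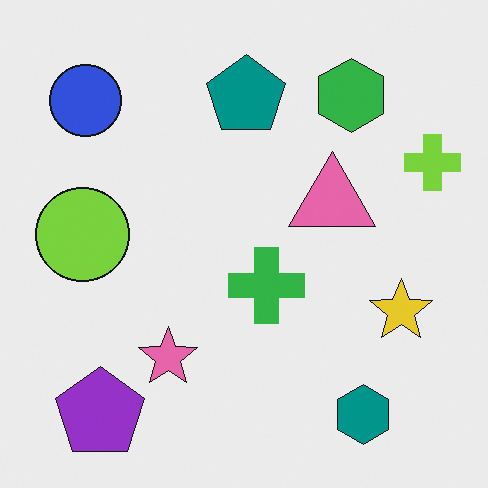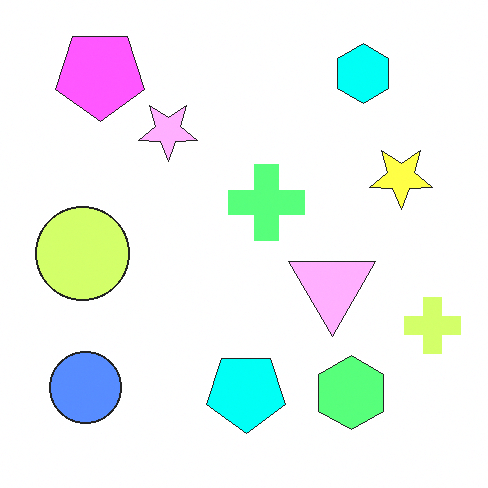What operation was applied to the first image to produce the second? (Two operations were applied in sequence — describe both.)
The image was flipped vertically (top ↔ bottom), then substantially brightened.

The teal hexagon is in the bottom-right of the first image and the top-right of the second — shapes on opposite sides of the horizontal midline have swapped in a mirror flip. Every pixel — background and shapes alike — is uniformly brightened.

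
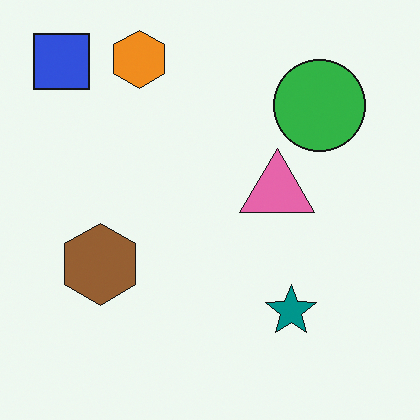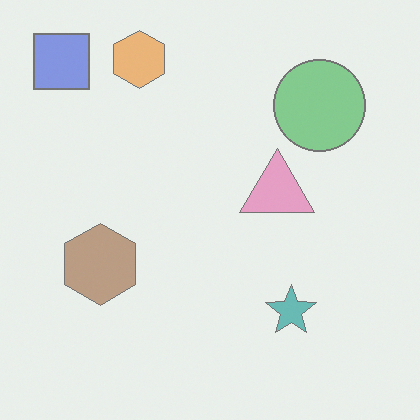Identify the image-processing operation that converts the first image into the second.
The second image is the first washed out (contrast reduced).

Tones are pushed toward mid-grey across the whole image — a global contrast change.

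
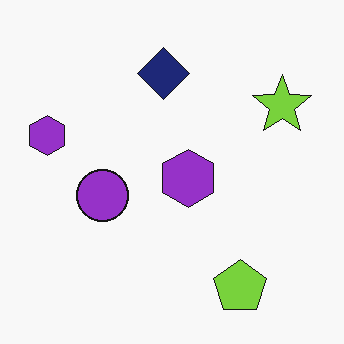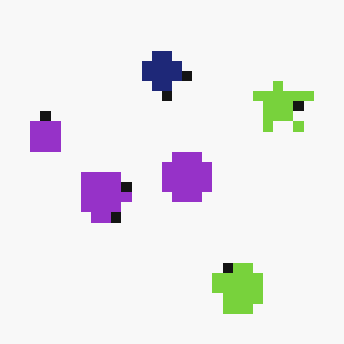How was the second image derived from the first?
The transformation is: heavily pixelated into large blocks.

Shapes are reduced to large square blocks; fine edges and outlines are lost — a downscale-then-upscale (mosaic) effect.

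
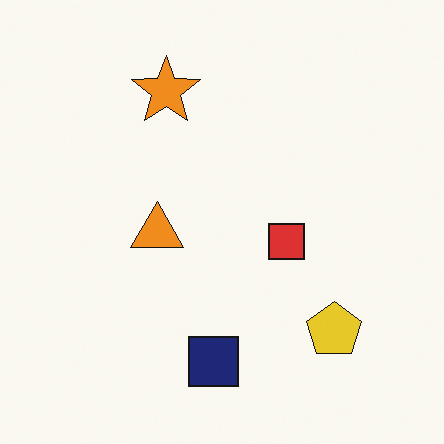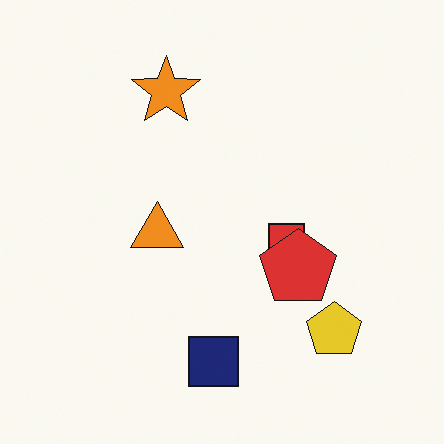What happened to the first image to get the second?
The image was overlaid with an additional red pentagon.

A red pentagon appears in the second image that is absent from the first.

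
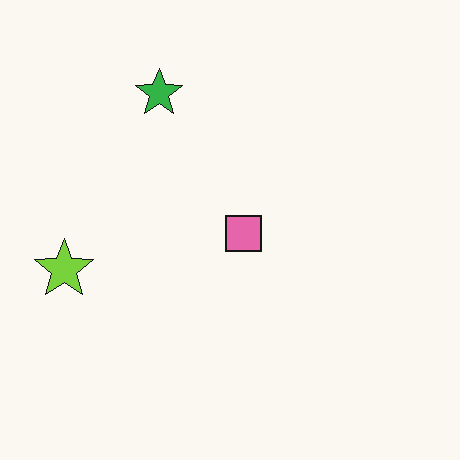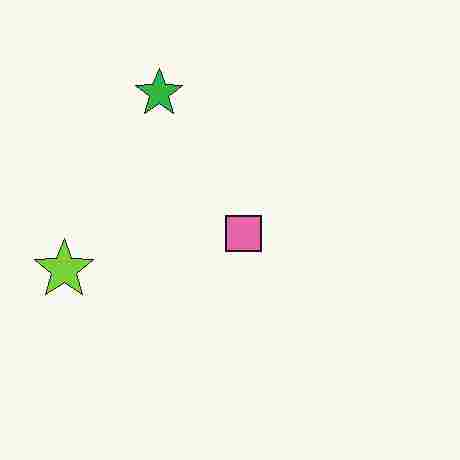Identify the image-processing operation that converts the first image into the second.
The image was heavily JPEG-compressed with obvious blocking artifacts.

Blocky 8×8 compression artifacts appear around shape edges and the flat background shows ringing — characteristic JPEG degradation.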